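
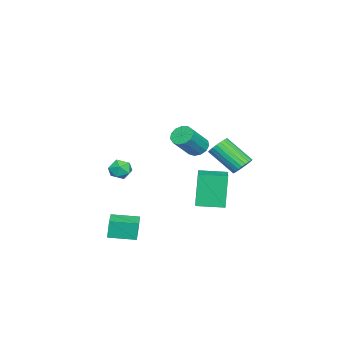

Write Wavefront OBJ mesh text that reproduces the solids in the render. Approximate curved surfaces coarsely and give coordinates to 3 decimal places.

v 2.031 1.779 3.166
v 2.353 1.416 2.718
v 3.471 0.918 3.927
v 3.149 1.281 4.374
v 2.51 1.753 2.712
v 3.628 1.255 3.92
v 2.515 2.098 2.85
v 3.633 1.6 4.058
v 2.366 2.342 3.088
v 3.484 1.844 4.296
v 2.111 2.408 3.351
v 3.229 1.909 4.559
v 1.831 2.273 3.555
v 2.949 1.775 4.763
v 1.614 1.982 3.635
v 2.732 1.484 4.844
v 1.53 1.626 3.567
v 2.648 1.128 4.775
v 1.604 1.319 3.371
v 2.722 0.821 4.579
v 1.815 1.158 3.11
v 2.933 0.66 4.318
v 2.094 1.194 2.867
v 3.212 0.696 4.075
v -2.034 -3.526 -0.404
v -1.505 -3.046 -0.186
v -1.255 -4.034 -1.174
v -0.726 -3.554 -0.956
v -0.966 -4.084 -0.488
v -1.447 -3.769 -0.011
v -1.313 -3.311 -1.349
v -1.794 -2.996 -0.872
v -1.059 -2.913 -0.77
v -0.845 -3.391 -0.238
v -1.915 -3.689 -1.122
v -1.701 -4.167 -0.59
v -0.134 3.595 1.035
v 0.525 3.52 1.124
v 0.194 2.07 2.355
v -0.466 2.145 2.265
v 0.468 3.692 1.312
v 0.136 2.243 2.542
v 0.318 3.85 1.458
v -0.013 2.401 2.688
v 0.1 3.969 1.539
v -0.231 2.519 2.769
v -0.154 4.031 1.543
v -0.485 2.581 2.774
v -0.405 4.026 1.47
v -0.736 2.577 2.701
v -0.615 3.956 1.331
v -0.946 2.506 2.561
v -0.751 3.831 1.147
v -1.083 2.381 2.377
v -0.794 3.67 0.945
v -1.125 2.22 2.176
v -0.736 3.497 0.758
v -1.068 2.048 1.988
v -0.587 3.339 0.612
v -0.918 1.89 1.842
v -0.369 3.221 0.531
v -0.7 1.771 1.761
v -0.115 3.159 0.526
v -0.446 1.709 1.757
v 0.136 3.163 0.599
v -0.195 1.714 1.83
v 0.346 3.234 0.739
v 0.015 1.784 1.969
v 0.483 3.359 0.923
v 0.151 1.909 2.153
v 1.639 -3.174 -3.818
v 1.521 -3.093 -2.677
v 1.247 -1.692 -3.963
v 1.129 -1.611 -2.822
v 2.831 -2.849 -3.718
v 2.713 -2.768 -2.577
v 2.439 -1.367 -3.863
v 2.321 -1.286 -2.722
v -3.205 0.153 -3.458
v -3.812 0.124 -1.343
v -3.621 1.706 -3.555
v -4.229 1.676 -1.441
v -1.631 0.604 -2.999
v -2.239 0.574 -0.885
v -2.048 2.156 -3.097
v -2.655 2.127 -0.982
f 2 1 5
f 2 5 3
f 3 5 6
f 3 6 4
f 5 1 7
f 5 7 6
f 6 7 8
f 6 8 4
f 7 1 9
f 7 9 8
f 8 9 10
f 8 10 4
f 9 1 11
f 9 11 10
f 10 11 12
f 10 12 4
f 11 1 13
f 11 13 12
f 12 13 14
f 12 14 4
f 13 1 15
f 13 15 14
f 14 15 16
f 14 16 4
f 15 1 17
f 15 17 16
f 16 17 18
f 16 18 4
f 17 1 19
f 17 19 18
f 18 19 20
f 18 20 4
f 19 1 21
f 19 21 20
f 20 21 22
f 20 22 4
f 21 1 23
f 21 23 22
f 22 23 24
f 22 24 4
f 23 1 2
f 23 2 24
f 24 2 3
f 24 3 4
f 25 36 30
f 25 30 26
f 25 26 32
f 25 32 35
f 25 35 36
f 26 30 34
f 30 36 29
f 36 35 27
f 35 32 31
f 32 26 33
f 28 34 29
f 28 29 27
f 28 27 31
f 28 31 33
f 28 33 34
f 29 34 30
f 27 29 36
f 31 27 35
f 33 31 32
f 34 33 26
f 38 37 41
f 38 41 39
f 39 41 42
f 39 42 40
f 41 37 43
f 41 43 42
f 42 43 44
f 42 44 40
f 43 37 45
f 43 45 44
f 44 45 46
f 44 46 40
f 45 37 47
f 45 47 46
f 46 47 48
f 46 48 40
f 47 37 49
f 47 49 48
f 48 49 50
f 48 50 40
f 49 37 51
f 49 51 50
f 50 51 52
f 50 52 40
f 51 37 53
f 51 53 52
f 52 53 54
f 52 54 40
f 53 37 55
f 53 55 54
f 54 55 56
f 54 56 40
f 55 37 57
f 55 57 56
f 56 57 58
f 56 58 40
f 57 37 59
f 57 59 58
f 58 59 60
f 58 60 40
f 59 37 61
f 59 61 60
f 60 61 62
f 60 62 40
f 61 37 63
f 61 63 62
f 62 63 64
f 62 64 40
f 63 37 65
f 63 65 64
f 64 65 66
f 64 66 40
f 65 37 67
f 65 67 66
f 66 67 68
f 66 68 40
f 67 37 69
f 67 69 68
f 68 69 70
f 68 70 40
f 69 37 38
f 69 38 70
f 70 38 39
f 70 39 40
f 72 74 71
f 75 72 71
f 71 74 73
f 73 75 71
f 72 78 74
f 76 72 75
f 76 78 72
f 74 78 73
f 77 75 73
f 73 78 77
f 77 76 75
f 78 76 77
f 80 82 79
f 83 80 79
f 79 82 81
f 81 83 79
f 80 86 82
f 84 80 83
f 84 86 80
f 82 86 81
f 85 83 81
f 81 86 85
f 85 84 83
f 86 84 85



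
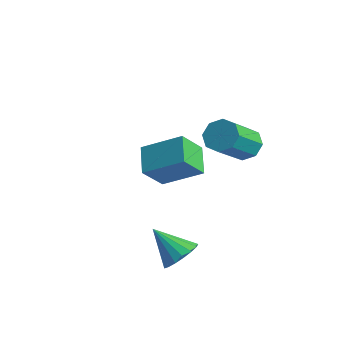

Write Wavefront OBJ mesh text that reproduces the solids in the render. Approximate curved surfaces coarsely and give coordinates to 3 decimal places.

v -1.462 3.037 -3.358
v -1.554 1.986 -2.182
v -2.465 3.876 -2.687
v -2.557 2.825 -1.511
v 0.017 4.015 -2.369
v -0.075 2.964 -1.193
v -0.986 4.854 -1.698
v -1.078 3.803 -0.522
v 3.523 -0.578 -3.13
v 4.121 -0.984 -2.645
v 2.337 -0.962 -1.99
v 4.128 -0.591 -2.505
v 3.997 -0.196 -2.509
v 3.758 0.111 -2.655
v 3.464 0.261 -2.91
v 3.185 0.218 -3.215
v 2.982 -0.007 -3.501
v 2.904 -0.363 -3.702
v 2.968 -0.768 -3.772
v 3.159 -1.13 -3.695
v 3.433 -1.366 -3.489
v 3.728 -1.421 -3.2
v 3.976 -1.283 -2.896
v 2.636 3.688 0.907
v 2.978 3.237 0.328
v 3.206 1.681 1.674
v 2.864 2.132 2.253
v 3.393 3.571 0.644
v 3.621 2.016 1.99
v 3.365 3.974 1.114
v 3.593 2.418 2.46
v 2.909 4.209 1.463
v 3.138 2.653 2.809
v 2.294 4.139 1.486
v 2.522 2.583 2.832
v 1.879 3.804 1.17
v 2.107 2.249 2.516
v 1.907 3.402 0.7
v 2.135 1.846 2.046
v 2.362 3.167 0.351
v 2.591 1.611 1.697
f 2 4 1
f 5 2 1
f 1 4 3
f 3 5 1
f 2 8 4
f 6 2 5
f 6 8 2
f 4 8 3
f 7 5 3
f 3 8 7
f 7 6 5
f 8 6 7
f 10 9 12
f 10 12 11
f 12 9 13
f 12 13 11
f 13 9 14
f 13 14 11
f 14 9 15
f 14 15 11
f 15 9 16
f 15 16 11
f 16 9 17
f 16 17 11
f 17 9 18
f 17 18 11
f 18 9 19
f 18 19 11
f 19 9 20
f 19 20 11
f 20 9 21
f 20 21 11
f 21 9 22
f 21 22 11
f 22 9 23
f 22 23 11
f 23 9 10
f 23 10 11
f 25 24 28
f 25 28 26
f 26 28 29
f 26 29 27
f 28 24 30
f 28 30 29
f 29 30 31
f 29 31 27
f 30 24 32
f 30 32 31
f 31 32 33
f 31 33 27
f 32 24 34
f 32 34 33
f 33 34 35
f 33 35 27
f 34 24 36
f 34 36 35
f 35 36 37
f 35 37 27
f 36 24 38
f 36 38 37
f 37 38 39
f 37 39 27
f 38 24 40
f 38 40 39
f 39 40 41
f 39 41 27
f 40 24 25
f 40 25 41
f 41 25 26
f 41 26 27



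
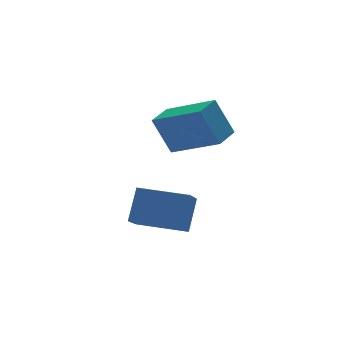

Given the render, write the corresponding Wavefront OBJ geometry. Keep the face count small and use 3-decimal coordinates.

v 1.373 1.135 -0.423
v 0.876 1.484 0.927
v 0.474 2.645 -1.145
v -0.024 2.994 0.204
v 2.204 1.706 -0.264
v 1.706 2.055 1.085
v 1.304 3.216 -0.987
v 0.807 3.565 0.363
v -0.347 0.398 -3.423
v 0.166 0.82 -2.259
v -1.615 1.504 -3.265
v -1.103 1.926 -2.101
v 0.403 1.354 -4.099
v 0.915 1.776 -2.935
v -0.866 2.46 -3.941
v -0.353 2.882 -2.777
f 2 4 1
f 5 2 1
f 1 4 3
f 3 5 1
f 2 8 4
f 6 2 5
f 6 8 2
f 4 8 3
f 7 5 3
f 3 8 7
f 7 6 5
f 8 6 7
f 10 12 9
f 13 10 9
f 9 12 11
f 11 13 9
f 10 16 12
f 14 10 13
f 14 16 10
f 12 16 11
f 15 13 11
f 11 16 15
f 15 14 13
f 16 14 15



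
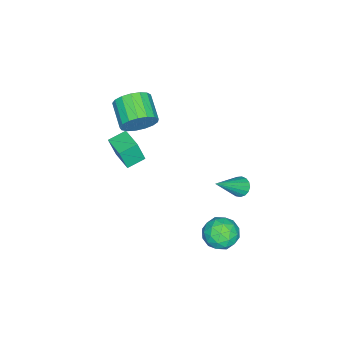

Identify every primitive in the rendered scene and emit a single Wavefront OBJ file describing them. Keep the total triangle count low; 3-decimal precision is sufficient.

v 1.411 3.252 0.671
v 1.746 3.672 0.514
v 2.849 2.628 2.069
v 1.6 3.777 0.712
v 1.41 3.762 0.9
v 1.22 3.63 1.036
v 1.074 3.412 1.088
v 1.006 3.156 1.045
v 1.03 2.922 0.916
v 1.142 2.764 0.73
v 1.315 2.718 0.531
v 1.511 2.793 0.364
v 1.684 2.974 0.267
v 1.794 3.218 0.263
v 1.817 3.47 0.352
v 1.423 -3.318 0.144
v 1.615 -3.631 1.37
v 0.64 -2.755 0.41
v 0.832 -3.069 1.636
v 2.208 -2.291 0.284
v 2.4 -2.605 1.51
v 1.425 -1.729 0.55
v 1.617 -2.042 1.776
v 2.69 3.517 -0.671
v 3.185 4.068 -1.26
v 3.595 2.332 -1.02
v 4.09 2.883 -1.609
v 4.14 3.024 -0.674
v 3.581 3.757 -0.459
v 3.199 2.643 -1.821
v 2.64 3.376 -1.606
v 3.5 3.528 -1.971
v 4.081 3.763 -1.262
v 2.699 2.637 -1.018
v 3.28 2.872 -0.309
v 2.858 3.897 -0.935
v 3.922 2.503 -1.345
v 3.951 2.587 -0.796
v 4.242 2.91 -1.142
v 3.091 3.714 -0.464
v 3.382 4.037 -0.811
v 3.943 3.424 -0.466
v 3.398 2.363 -1.469
v 3.689 2.686 -1.816
v 2.538 3.49 -1.138
v 2.829 3.813 -1.484
v 2.837 2.976 -1.814
v 3.334 3.903 -1.699
v 3.866 3.206 -1.904
v 3.342 3.066 -2.029
v 3.014 3.496 -1.902
v 3.676 4.041 -1.283
v 4.208 3.345 -1.487
v 4.237 3.428 -0.938
v 3.908 3.858 -0.812
v 3.861 3.724 -1.7
v 2.572 3.055 -0.793
v 3.104 2.359 -0.997
v 2.872 2.542 -1.468
v 2.543 2.972 -1.342
v 2.914 3.194 -0.376
v 3.446 2.497 -0.581
v 3.766 2.904 -0.378
v 3.438 3.334 -0.251
v 2.919 2.676 -0.58
v 1.069 -2.204 2.82
v 1.671 -2.432 3.532
v 0.633 -3.363 4.112
v 0.031 -3.136 3.4
v 1.438 -2.071 3.696
v 0.401 -3.002 4.276
v 1.121 -1.74 3.659
v 0.084 -2.672 4.239
v 0.792 -1.516 3.43
v -0.246 -2.448 4.01
v 0.526 -1.45 3.061
v -0.511 -2.381 3.641
v 0.385 -1.556 2.637
v -0.653 -2.488 3.217
v 0.4 -1.811 2.255
v -0.638 -2.743 2.835
v 0.568 -2.156 2.002
v -0.469 -3.087 2.582
v 0.852 -2.512 1.937
v -0.186 -3.443 2.517
v 1.184 -2.797 2.074
v 0.147 -3.729 2.654
v 1.491 -2.947 2.382
v 0.453 -3.878 2.962
v 1.701 -2.926 2.791
v 0.663 -3.858 3.37
v 1.766 -2.74 3.206
v 0.728 -3.672 3.785
f 2 1 4
f 2 4 3
f 4 1 5
f 4 5 3
f 5 1 6
f 5 6 3
f 6 1 7
f 6 7 3
f 7 1 8
f 7 8 3
f 8 1 9
f 8 9 3
f 9 1 10
f 9 10 3
f 10 1 11
f 10 11 3
f 11 1 12
f 11 12 3
f 12 1 13
f 12 13 3
f 13 1 14
f 13 14 3
f 14 1 15
f 14 15 3
f 15 1 2
f 15 2 3
f 17 19 16
f 20 17 16
f 16 19 18
f 18 20 16
f 17 23 19
f 21 17 20
f 21 23 17
f 19 23 18
f 22 20 18
f 18 23 22
f 22 21 20
f 23 21 22
f 24 61 40
f 61 35 64
f 40 64 29
f 61 64 40
f 24 40 36
f 40 29 41
f 36 41 25
f 40 41 36
f 24 36 45
f 36 25 46
f 45 46 31
f 36 46 45
f 24 45 57
f 45 31 60
f 57 60 34
f 45 60 57
f 24 57 61
f 57 34 65
f 61 65 35
f 57 65 61
f 25 41 52
f 41 29 55
f 52 55 33
f 41 55 52
f 29 64 42
f 64 35 63
f 42 63 28
f 64 63 42
f 35 65 62
f 65 34 58
f 62 58 26
f 65 58 62
f 34 60 59
f 60 31 47
f 59 47 30
f 60 47 59
f 31 46 51
f 46 25 48
f 51 48 32
f 46 48 51
f 27 53 39
f 53 33 54
f 39 54 28
f 53 54 39
f 27 39 37
f 39 28 38
f 37 38 26
f 39 38 37
f 27 37 44
f 37 26 43
f 44 43 30
f 37 43 44
f 27 44 49
f 44 30 50
f 49 50 32
f 44 50 49
f 27 49 53
f 49 32 56
f 53 56 33
f 49 56 53
f 28 54 42
f 54 33 55
f 42 55 29
f 54 55 42
f 26 38 62
f 38 28 63
f 62 63 35
f 38 63 62
f 30 43 59
f 43 26 58
f 59 58 34
f 43 58 59
f 32 50 51
f 50 30 47
f 51 47 31
f 50 47 51
f 33 56 52
f 56 32 48
f 52 48 25
f 56 48 52
f 67 66 70
f 67 70 68
f 68 70 71
f 68 71 69
f 70 66 72
f 70 72 71
f 71 72 73
f 71 73 69
f 72 66 74
f 72 74 73
f 73 74 75
f 73 75 69
f 74 66 76
f 74 76 75
f 75 76 77
f 75 77 69
f 76 66 78
f 76 78 77
f 77 78 79
f 77 79 69
f 78 66 80
f 78 80 79
f 79 80 81
f 79 81 69
f 80 66 82
f 80 82 81
f 81 82 83
f 81 83 69
f 82 66 84
f 82 84 83
f 83 84 85
f 83 85 69
f 84 66 86
f 84 86 85
f 85 86 87
f 85 87 69
f 86 66 88
f 86 88 87
f 87 88 89
f 87 89 69
f 88 66 90
f 88 90 89
f 89 90 91
f 89 91 69
f 90 66 92
f 90 92 91
f 91 92 93
f 91 93 69
f 92 66 67
f 92 67 93
f 93 67 68
f 93 68 69



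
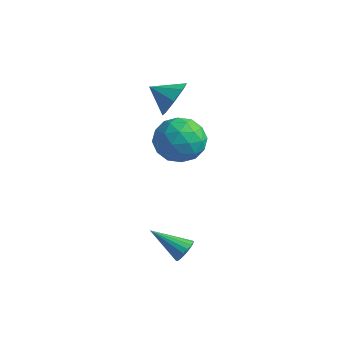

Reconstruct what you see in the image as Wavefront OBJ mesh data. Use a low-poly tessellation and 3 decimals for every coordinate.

v 2.436 -0.065 -3.191
v 2.624 0.229 -2.753
v 1.144 -0.555 -2.309
v 2.468 0.403 -2.885
v 2.305 0.469 -3.087
v 2.172 0.413 -3.313
v 2.1 0.248 -3.511
v 2.104 0.01 -3.636
v 2.185 -0.244 -3.659
v 2.324 -0.458 -3.574
v 2.488 -0.581 -3.402
v 2.64 -0.587 -3.182
v 2.746 -0.472 -2.964
v 2.781 -0.265 -2.797
v 2.737 -0.012 -2.722
v -0.864 3.529 2.015
v -0.381 2.888 2.445
v -1.836 3.151 2.545
v -0.416 3.483 2.806
v -0.713 4.105 2.704
v -1.098 4.389 2.198
v -1.346 4.169 1.586
v -1.312 3.575 1.225
v -1.014 2.953 1.327
v -0.629 2.669 1.833
v -0.393 3.117 1.374
v 0.319 3.751 0.756
v -0.419 1.849 0.044
v 0.293 2.483 -0.574
v 0.658 1.984 0.379
v 0.673 2.768 1.201
v -0.773 2.832 -0.401
v -0.758 3.616 0.421
v 0.084 3.574 -0.341
v 0.968 3.05 0.142
v -1.068 2.55 0.658
v -0.184 2.026 1.141
v -0.035 3.545 1.182
v -0.065 2.055 -0.382
v 0.149 1.762 0.179
v 0.568 2.134 -0.184
v 0.174 2.968 1.443
v 0.592 3.34 1.08
v 0.791 2.302 0.859
v -0.692 2.26 -0.28
v -0.274 2.632 -0.643
v -0.668 3.466 0.984
v -0.249 3.838 0.621
v -0.891 3.298 -0.059
v 0.245 3.814 0.174
v 0.23 3.069 -0.608
v -0.397 3.274 -0.506
v -0.387 3.735 -0.023
v 0.765 3.506 0.457
v 0.75 2.761 -0.324
v 0.964 2.468 0.236
v 0.974 2.928 0.719
v 0.627 3.402 -0.187
v -0.85 2.839 1.124
v -0.865 2.094 0.343
v -1.074 2.672 0.081
v -1.064 3.132 0.564
v -0.33 2.531 1.408
v -0.345 1.786 0.626
v 0.287 1.865 0.823
v 0.297 2.326 1.306
v -0.727 2.198 0.987
f 2 1 4
f 2 4 3
f 4 1 5
f 4 5 3
f 5 1 6
f 5 6 3
f 6 1 7
f 6 7 3
f 7 1 8
f 7 8 3
f 8 1 9
f 8 9 3
f 9 1 10
f 9 10 3
f 10 1 11
f 10 11 3
f 11 1 12
f 11 12 3
f 12 1 13
f 12 13 3
f 13 1 14
f 13 14 3
f 14 1 15
f 14 15 3
f 15 1 2
f 15 2 3
f 17 16 19
f 17 19 18
f 19 16 20
f 19 20 18
f 20 16 21
f 20 21 18
f 21 16 22
f 21 22 18
f 22 16 23
f 22 23 18
f 23 16 24
f 23 24 18
f 24 16 25
f 24 25 18
f 25 16 17
f 25 17 18
f 26 63 42
f 63 37 66
f 42 66 31
f 63 66 42
f 26 42 38
f 42 31 43
f 38 43 27
f 42 43 38
f 26 38 47
f 38 27 48
f 47 48 33
f 38 48 47
f 26 47 59
f 47 33 62
f 59 62 36
f 47 62 59
f 26 59 63
f 59 36 67
f 63 67 37
f 59 67 63
f 27 43 54
f 43 31 57
f 54 57 35
f 43 57 54
f 31 66 44
f 66 37 65
f 44 65 30
f 66 65 44
f 37 67 64
f 67 36 60
f 64 60 28
f 67 60 64
f 36 62 61
f 62 33 49
f 61 49 32
f 62 49 61
f 33 48 53
f 48 27 50
f 53 50 34
f 48 50 53
f 29 55 41
f 55 35 56
f 41 56 30
f 55 56 41
f 29 41 39
f 41 30 40
f 39 40 28
f 41 40 39
f 29 39 46
f 39 28 45
f 46 45 32
f 39 45 46
f 29 46 51
f 46 32 52
f 51 52 34
f 46 52 51
f 29 51 55
f 51 34 58
f 55 58 35
f 51 58 55
f 30 56 44
f 56 35 57
f 44 57 31
f 56 57 44
f 28 40 64
f 40 30 65
f 64 65 37
f 40 65 64
f 32 45 61
f 45 28 60
f 61 60 36
f 45 60 61
f 34 52 53
f 52 32 49
f 53 49 33
f 52 49 53
f 35 58 54
f 58 34 50
f 54 50 27
f 58 50 54



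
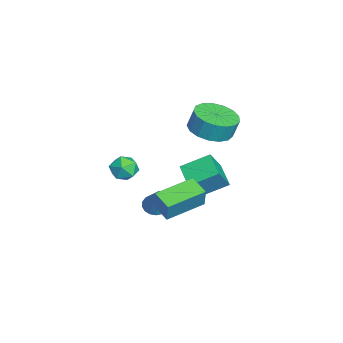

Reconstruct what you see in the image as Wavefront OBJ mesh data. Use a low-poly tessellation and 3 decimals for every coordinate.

v -3.525 2.243 -2.477
v -4.788 1.827 -2.007
v -3.725 3.651 -1.767
v -4.988 3.235 -1.297
v -2.932 1.745 -1.323
v -4.195 1.329 -0.853
v -3.132 3.153 -0.613
v -4.395 2.737 -0.143
v -1.552 0.277 -1.664
v -1.024 0.328 -1.985
v -0.568 0.483 -0.016
v -1.121 0.608 -1.962
v -1.316 0.812 -1.871
v -1.566 0.893 -1.733
v -1.812 0.833 -1.578
v -1.999 0.646 -1.443
v -2.083 0.374 -1.359
v -2.045 0.08 -1.345
v -1.895 -0.169 -1.403
v -1.666 -0.316 -1.522
v -1.411 -0.327 -1.673
v -1.188 -0.199 -1.822
v -1.048 0.037 -1.934
v 0.443 0.278 -0.288
v 0.854 0.336 0.817
v -0.597 1.911 0.012
v -0.187 1.97 1.117
v 1.247 0.85 -0.617
v 1.657 0.909 0.488
v 0.206 2.484 -0.317
v 0.617 2.542 0.788
v -1.535 2.702 3.407
v -0.876 3.503 3.146
v -0.845 3.799 4.133
v -1.505 2.998 4.393
v -1.343 3.709 3.099
v -1.312 4.004 4.086
v -1.854 3.684 3.123
v -1.823 3.979 4.109
v -2.292 3.434 3.211
v -2.261 3.729 4.198
v -2.556 3.016 3.345
v -2.526 3.311 4.331
v -2.587 2.527 3.492
v -2.557 2.822 4.479
v -2.377 2.077 3.62
v -2.347 2.373 4.607
v -1.974 1.771 3.699
v -1.944 2.067 4.686
v -1.471 1.679 3.712
v -1.44 1.974 4.698
v -0.982 1.82 3.654
v -0.951 2.116 4.64
v -0.62 2.164 3.54
v -0.589 2.46 4.526
v -0.468 2.631 3.395
v -0.437 2.927 4.381
v -0.56 3.115 3.253
v -0.529 3.41 4.239
v 1.361 -0.638 3.449
v 1.762 -0.3 2.948
v 2.058 -1.58 3.372
v 2.459 -1.242 2.871
v 2.468 -1.012 3.559
v 2.037 -0.43 3.607
v 1.783 -1.45 2.713
v 1.352 -0.868 2.761
v 2.023 -0.801 2.494
v 2.447 -0.531 3.017
v 1.373 -1.349 3.303
v 1.797 -1.079 3.826
f 2 4 1
f 5 2 1
f 1 4 3
f 3 5 1
f 2 8 4
f 6 2 5
f 6 8 2
f 4 8 3
f 7 5 3
f 3 8 7
f 7 6 5
f 8 6 7
f 10 9 12
f 10 12 11
f 12 9 13
f 12 13 11
f 13 9 14
f 13 14 11
f 14 9 15
f 14 15 11
f 15 9 16
f 15 16 11
f 16 9 17
f 16 17 11
f 17 9 18
f 17 18 11
f 18 9 19
f 18 19 11
f 19 9 20
f 19 20 11
f 20 9 21
f 20 21 11
f 21 9 22
f 21 22 11
f 22 9 23
f 22 23 11
f 23 9 10
f 23 10 11
f 25 27 24
f 28 25 24
f 24 27 26
f 26 28 24
f 25 31 27
f 29 25 28
f 29 31 25
f 27 31 26
f 30 28 26
f 26 31 30
f 30 29 28
f 31 29 30
f 33 32 36
f 33 36 34
f 34 36 37
f 34 37 35
f 36 32 38
f 36 38 37
f 37 38 39
f 37 39 35
f 38 32 40
f 38 40 39
f 39 40 41
f 39 41 35
f 40 32 42
f 40 42 41
f 41 42 43
f 41 43 35
f 42 32 44
f 42 44 43
f 43 44 45
f 43 45 35
f 44 32 46
f 44 46 45
f 45 46 47
f 45 47 35
f 46 32 48
f 46 48 47
f 47 48 49
f 47 49 35
f 48 32 50
f 48 50 49
f 49 50 51
f 49 51 35
f 50 32 52
f 50 52 51
f 51 52 53
f 51 53 35
f 52 32 54
f 52 54 53
f 53 54 55
f 53 55 35
f 54 32 56
f 54 56 55
f 55 56 57
f 55 57 35
f 56 32 58
f 56 58 57
f 57 58 59
f 57 59 35
f 58 32 33
f 58 33 59
f 59 33 34
f 59 34 35
f 60 71 65
f 60 65 61
f 60 61 67
f 60 67 70
f 60 70 71
f 61 65 69
f 65 71 64
f 71 70 62
f 70 67 66
f 67 61 68
f 63 69 64
f 63 64 62
f 63 62 66
f 63 66 68
f 63 68 69
f 64 69 65
f 62 64 71
f 66 62 70
f 68 66 67
f 69 68 61



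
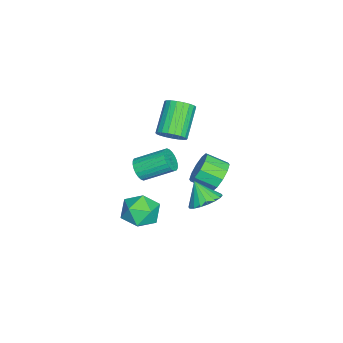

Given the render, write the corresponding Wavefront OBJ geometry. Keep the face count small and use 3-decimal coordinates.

v -1.437 -0.452 1.556
v -0.925 -0.161 2.169
v -2.552 -0.057 3.477
v -3.063 -0.348 2.864
v -1.031 0.138 2.014
v -2.658 0.242 3.322
v -1.207 0.336 1.779
v -2.834 0.439 3.087
v -1.423 0.397 1.506
v -3.05 0.5 2.814
v -1.641 0.311 1.242
v -3.268 0.415 2.55
v -1.824 0.094 1.031
v -3.451 0.197 2.339
v -1.94 -0.218 0.912
v -3.566 -0.115 2.22
v -1.969 -0.57 0.904
v -3.595 -0.467 2.212
v -1.905 -0.902 1.008
v -3.532 -0.799 2.316
v -1.761 -1.156 1.208
v -3.388 -1.052 2.516
v -1.561 -1.288 1.467
v -3.188 -1.184 2.775
v -1.339 -1.275 1.742
v -2.966 -1.172 3.05
v -1.134 -1.12 1.985
v -2.761 -1.017 3.293
v -0.982 -0.85 2.153
v -2.608 -0.746 3.461
v -0.908 -0.51 2.219
v -2.534 -0.407 3.527
v -1.323 1.42 -3.446
v -0.436 0.992 -3.35
v -1.797 0.7 -2.294
v -0.396 1.356 -3.105
v -0.539 1.733 -2.929
v -0.838 2.049 -2.854
v -1.233 2.239 -2.897
v -1.646 2.268 -3.049
v -1.994 2.129 -3.28
v -2.21 1.849 -3.543
v -2.25 1.485 -3.788
v -2.106 1.107 -3.964
v -1.808 0.792 -4.039
v -1.413 0.602 -3.995
v -1 0.573 -3.844
v -0.651 0.712 -3.613
v 3.216 -0.972 2.776
v 3.847 -0.755 2.563
v 3.614 0.77 3.431
v 2.984 0.552 3.644
v 3.688 -0.664 2.361
v 3.455 0.861 3.229
v 3.457 -0.62 2.221
v 3.224 0.905 3.089
v 3.19 -0.629 2.166
v 2.957 0.895 3.034
v 2.926 -0.691 2.204
v 2.694 0.834 3.072
v 2.707 -0.796 2.329
v 2.475 0.729 3.197
v 2.565 -0.927 2.522
v 2.333 0.598 3.39
v 2.523 -1.066 2.754
v 2.29 0.459 3.622
v 2.586 -1.19 2.989
v 2.353 0.335 3.857
v 2.745 -1.281 3.191
v 2.512 0.244 4.059
v 2.976 -1.325 3.331
v 2.743 0.2 4.199
v 3.243 -1.315 3.386
v 3.01 0.209 4.254
v 3.506 -1.254 3.348
v 3.274 0.271 4.216
v 3.725 -1.149 3.223
v 3.493 0.376 4.091
v 3.867 -1.018 3.03
v 3.635 0.507 3.898
v 3.91 -0.879 2.798
v 3.677 0.646 3.666
v 2.304 -0.37 -2.293
v 3.053 -1.194 -2.022
v 0.927 -1.386 -1.578
v 1.676 -2.21 -1.307
v 1.702 -1.208 -0.752
v 2.553 -0.58 -1.194
v 1.427 -2 -2.406
v 2.278 -1.372 -2.848
v 2.511 -2.201 -2.093
v 2.681 -1.712 -1.07
v 1.299 -0.868 -2.53
v 1.469 -0.379 -1.507
v -3.76 1.724 -3.454
v -3.44 1.307 -4.316
v -3.4 0.08 -3.709
v -3.72 0.496 -2.846
v -2.938 1.485 -3.99
v -2.899 0.257 -3.383
v -2.75 1.754 -3.459
v -2.711 0.526 -2.852
v -2.948 2.011 -2.926
v -2.908 0.784 -2.319
v -3.456 2.159 -2.594
v -3.416 0.931 -1.987
v -4.08 2.14 -2.591
v -4.04 0.913 -1.984
v -4.581 1.963 -2.917
v -4.542 0.735 -2.31
v -4.769 1.694 -3.448
v -4.73 0.466 -2.841
v -4.572 1.436 -3.981
v -4.532 0.209 -3.374
v -4.064 1.289 -4.313
v -4.024 0.061 -3.706
f 2 1 5
f 2 5 3
f 3 5 6
f 3 6 4
f 5 1 7
f 5 7 6
f 6 7 8
f 6 8 4
f 7 1 9
f 7 9 8
f 8 9 10
f 8 10 4
f 9 1 11
f 9 11 10
f 10 11 12
f 10 12 4
f 11 1 13
f 11 13 12
f 12 13 14
f 12 14 4
f 13 1 15
f 13 15 14
f 14 15 16
f 14 16 4
f 15 1 17
f 15 17 16
f 16 17 18
f 16 18 4
f 17 1 19
f 17 19 18
f 18 19 20
f 18 20 4
f 19 1 21
f 19 21 20
f 20 21 22
f 20 22 4
f 21 1 23
f 21 23 22
f 22 23 24
f 22 24 4
f 23 1 25
f 23 25 24
f 24 25 26
f 24 26 4
f 25 1 27
f 25 27 26
f 26 27 28
f 26 28 4
f 27 1 29
f 27 29 28
f 28 29 30
f 28 30 4
f 29 1 31
f 29 31 30
f 30 31 32
f 30 32 4
f 31 1 2
f 31 2 32
f 32 2 3
f 32 3 4
f 34 33 36
f 34 36 35
f 36 33 37
f 36 37 35
f 37 33 38
f 37 38 35
f 38 33 39
f 38 39 35
f 39 33 40
f 39 40 35
f 40 33 41
f 40 41 35
f 41 33 42
f 41 42 35
f 42 33 43
f 42 43 35
f 43 33 44
f 43 44 35
f 44 33 45
f 44 45 35
f 45 33 46
f 45 46 35
f 46 33 47
f 46 47 35
f 47 33 48
f 47 48 35
f 48 33 34
f 48 34 35
f 50 49 53
f 50 53 51
f 51 53 54
f 51 54 52
f 53 49 55
f 53 55 54
f 54 55 56
f 54 56 52
f 55 49 57
f 55 57 56
f 56 57 58
f 56 58 52
f 57 49 59
f 57 59 58
f 58 59 60
f 58 60 52
f 59 49 61
f 59 61 60
f 60 61 62
f 60 62 52
f 61 49 63
f 61 63 62
f 62 63 64
f 62 64 52
f 63 49 65
f 63 65 64
f 64 65 66
f 64 66 52
f 65 49 67
f 65 67 66
f 66 67 68
f 66 68 52
f 67 49 69
f 67 69 68
f 68 69 70
f 68 70 52
f 69 49 71
f 69 71 70
f 70 71 72
f 70 72 52
f 71 49 73
f 71 73 72
f 72 73 74
f 72 74 52
f 73 49 75
f 73 75 74
f 74 75 76
f 74 76 52
f 75 49 77
f 75 77 76
f 76 77 78
f 76 78 52
f 77 49 79
f 77 79 78
f 78 79 80
f 78 80 52
f 79 49 81
f 79 81 80
f 80 81 82
f 80 82 52
f 81 49 50
f 81 50 82
f 82 50 51
f 82 51 52
f 83 94 88
f 83 88 84
f 83 84 90
f 83 90 93
f 83 93 94
f 84 88 92
f 88 94 87
f 94 93 85
f 93 90 89
f 90 84 91
f 86 92 87
f 86 87 85
f 86 85 89
f 86 89 91
f 86 91 92
f 87 92 88
f 85 87 94
f 89 85 93
f 91 89 90
f 92 91 84
f 96 95 99
f 96 99 97
f 97 99 100
f 97 100 98
f 99 95 101
f 99 101 100
f 100 101 102
f 100 102 98
f 101 95 103
f 101 103 102
f 102 103 104
f 102 104 98
f 103 95 105
f 103 105 104
f 104 105 106
f 104 106 98
f 105 95 107
f 105 107 106
f 106 107 108
f 106 108 98
f 107 95 109
f 107 109 108
f 108 109 110
f 108 110 98
f 109 95 111
f 109 111 110
f 110 111 112
f 110 112 98
f 111 95 113
f 111 113 112
f 112 113 114
f 112 114 98
f 113 95 115
f 113 115 114
f 114 115 116
f 114 116 98
f 115 95 96
f 115 96 116
f 116 96 97
f 116 97 98



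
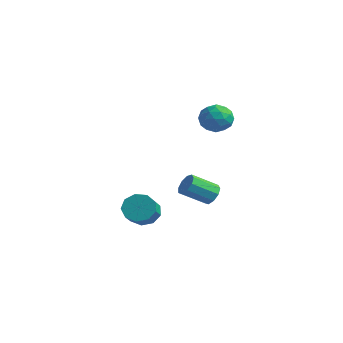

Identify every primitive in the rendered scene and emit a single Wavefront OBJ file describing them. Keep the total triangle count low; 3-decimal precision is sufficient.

v 1.747 3.529 4.232
v 2.073 3.948 3.349
v 2.427 2.072 3.791
v 2.753 2.491 2.908
v 3.174 2.781 3.803
v 2.754 3.682 4.075
v 1.746 2.338 3.065
v 1.326 3.239 3.337
v 2.073 3.212 2.628
v 2.955 3.486 3.084
v 1.545 2.534 4.056
v 2.427 2.808 4.512
v 1.851 3.867 3.829
v 2.649 2.153 3.311
v 2.897 2.324 3.837
v 3.089 2.57 3.318
v 2.25 3.71 4.256
v 2.442 3.956 3.737
v 3.089 3.27 4.004
v 2.058 2.064 3.403
v 2.25 2.31 2.884
v 1.411 3.45 3.822
v 1.603 3.696 3.303
v 1.411 2.75 3.136
v 2.042 3.68 2.886
v 2.442 2.824 2.627
v 1.85 2.734 2.719
v 1.603 3.264 2.879
v 2.561 3.841 3.154
v 2.96 2.985 2.895
v 3.208 3.155 3.421
v 2.961 3.685 3.581
v 2.561 3.409 2.73
v 1.54 3.035 4.245
v 1.939 2.179 3.986
v 1.539 2.335 3.559
v 1.292 2.865 3.719
v 2.058 3.196 4.513
v 2.458 2.34 4.254
v 2.897 2.756 4.261
v 2.65 3.286 4.421
v 1.939 2.611 4.41
v -0.884 0.459 -3.818
v -0.136 0.524 -4.479
v 0.712 -0.513 -3.623
v -0.036 -0.579 -2.962
v -0.057 0.994 -3.989
v 0.791 -0.043 -3.132
v -0.364 1.214 -3.419
v 0.484 0.176 -2.562
v -0.915 1.08 -3.035
v -0.067 0.043 -2.179
v -1.451 0.656 -3.019
v -0.603 -0.382 -2.162
v -1.722 0.139 -3.376
v -0.874 -0.898 -2.519
v -1.601 -0.228 -3.94
v -0.753 -1.265 -3.084
v -1.144 -0.274 -4.448
v -0.296 -1.311 -3.591
v -0.566 0.023 -4.66
v 0.282 -1.014 -3.804
v 2.792 2.285 -1.841
v 3.235 2.465 -1.263
v 2.571 1.134 -0.341
v 2.128 0.955 -0.919
v 2.788 2.714 -1.226
v 2.124 1.383 -0.303
v 2.343 2.762 -1.476
v 1.679 1.432 -0.554
v 2.108 2.588 -1.897
v 1.444 1.257 -0.975
v 2.193 2.272 -2.292
v 1.529 0.941 -1.37
v 2.559 1.962 -2.476
v 1.894 0.631 -1.554
v 3.033 1.803 -2.363
v 2.369 0.473 -1.441
v 3.395 1.871 -2.005
v 2.731 0.54 -1.083
v 3.475 2.132 -1.571
v 2.81 0.801 -0.649
f 1 38 17
f 38 12 41
f 17 41 6
f 38 41 17
f 1 17 13
f 17 6 18
f 13 18 2
f 17 18 13
f 1 13 22
f 13 2 23
f 22 23 8
f 13 23 22
f 1 22 34
f 22 8 37
f 34 37 11
f 22 37 34
f 1 34 38
f 34 11 42
f 38 42 12
f 34 42 38
f 2 18 29
f 18 6 32
f 29 32 10
f 18 32 29
f 6 41 19
f 41 12 40
f 19 40 5
f 41 40 19
f 12 42 39
f 42 11 35
f 39 35 3
f 42 35 39
f 11 37 36
f 37 8 24
f 36 24 7
f 37 24 36
f 8 23 28
f 23 2 25
f 28 25 9
f 23 25 28
f 4 30 16
f 30 10 31
f 16 31 5
f 30 31 16
f 4 16 14
f 16 5 15
f 14 15 3
f 16 15 14
f 4 14 21
f 14 3 20
f 21 20 7
f 14 20 21
f 4 21 26
f 21 7 27
f 26 27 9
f 21 27 26
f 4 26 30
f 26 9 33
f 30 33 10
f 26 33 30
f 5 31 19
f 31 10 32
f 19 32 6
f 31 32 19
f 3 15 39
f 15 5 40
f 39 40 12
f 15 40 39
f 7 20 36
f 20 3 35
f 36 35 11
f 20 35 36
f 9 27 28
f 27 7 24
f 28 24 8
f 27 24 28
f 10 33 29
f 33 9 25
f 29 25 2
f 33 25 29
f 44 43 47
f 44 47 45
f 45 47 48
f 45 48 46
f 47 43 49
f 47 49 48
f 48 49 50
f 48 50 46
f 49 43 51
f 49 51 50
f 50 51 52
f 50 52 46
f 51 43 53
f 51 53 52
f 52 53 54
f 52 54 46
f 53 43 55
f 53 55 54
f 54 55 56
f 54 56 46
f 55 43 57
f 55 57 56
f 56 57 58
f 56 58 46
f 57 43 59
f 57 59 58
f 58 59 60
f 58 60 46
f 59 43 61
f 59 61 60
f 60 61 62
f 60 62 46
f 61 43 44
f 61 44 62
f 62 44 45
f 62 45 46
f 64 63 67
f 64 67 65
f 65 67 68
f 65 68 66
f 67 63 69
f 67 69 68
f 68 69 70
f 68 70 66
f 69 63 71
f 69 71 70
f 70 71 72
f 70 72 66
f 71 63 73
f 71 73 72
f 72 73 74
f 72 74 66
f 73 63 75
f 73 75 74
f 74 75 76
f 74 76 66
f 75 63 77
f 75 77 76
f 76 77 78
f 76 78 66
f 77 63 79
f 77 79 78
f 78 79 80
f 78 80 66
f 79 63 81
f 79 81 80
f 80 81 82
f 80 82 66
f 81 63 64
f 81 64 82
f 82 64 65
f 82 65 66



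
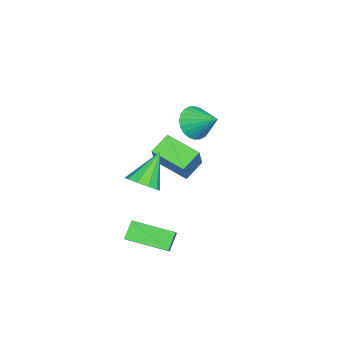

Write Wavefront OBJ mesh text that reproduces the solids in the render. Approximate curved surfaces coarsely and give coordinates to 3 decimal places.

v 1.835 -2.7 -1.419
v 2.581 -2.528 -0.776
v 1.742 -0.745 -1.832
v 2.488 -0.573 -1.189
v 2.512 -2.827 -2.171
v 3.258 -2.655 -1.528
v 2.419 -0.872 -2.584
v 3.165 -0.7 -1.941
v -0.998 -0.756 3.586
v -0.415 -1.297 4.048
v -0.522 0.416 4.354
v -0.212 -1.197 3.77
v -0.128 -1.029 3.463
v -0.177 -0.821 3.176
v -0.351 -0.602 2.95
v -0.623 -0.407 2.821
v -0.953 -0.264 2.809
v -1.289 -0.197 2.915
v -1.581 -0.215 3.123
v -1.784 -0.315 3.401
v -1.868 -0.482 3.708
v -1.819 -0.691 3.996
v -1.645 -0.91 4.221
v -1.373 -1.105 4.35
v -1.044 -1.247 4.362
v -0.707 -1.314 4.256
v 1.165 -2.502 0.633
v 1.804 -2.526 1.178
v -0.025 -2.058 2.047
v 1.767 -2.041 0.995
v 1.5 -1.733 0.674
v 1.105 -1.718 0.337
v 0.733 -2.003 0.113
v 0.526 -2.478 0.088
v 0.563 -2.963 0.271
v 0.829 -3.271 0.593
v 1.224 -3.286 0.93
v 1.596 -3.001 1.153
v -3.255 -3.321 -0.998
v -4.17 -2.847 -0.382
v -2.766 -1.658 -1.551
v -3.681 -1.184 -0.935
v -2.219 -3.156 0.415
v -3.134 -2.682 1.031
v -1.73 -1.493 -0.138
v -2.645 -1.019 0.478
f 2 4 1
f 5 2 1
f 1 4 3
f 3 5 1
f 2 8 4
f 6 2 5
f 6 8 2
f 4 8 3
f 7 5 3
f 3 8 7
f 7 6 5
f 8 6 7
f 10 9 12
f 10 12 11
f 12 9 13
f 12 13 11
f 13 9 14
f 13 14 11
f 14 9 15
f 14 15 11
f 15 9 16
f 15 16 11
f 16 9 17
f 16 17 11
f 17 9 18
f 17 18 11
f 18 9 19
f 18 19 11
f 19 9 20
f 19 20 11
f 20 9 21
f 20 21 11
f 21 9 22
f 21 22 11
f 22 9 23
f 22 23 11
f 23 9 24
f 23 24 11
f 24 9 25
f 24 25 11
f 25 9 26
f 25 26 11
f 26 9 10
f 26 10 11
f 28 27 30
f 28 30 29
f 30 27 31
f 30 31 29
f 31 27 32
f 31 32 29
f 32 27 33
f 32 33 29
f 33 27 34
f 33 34 29
f 34 27 35
f 34 35 29
f 35 27 36
f 35 36 29
f 36 27 37
f 36 37 29
f 37 27 38
f 37 38 29
f 38 27 28
f 38 28 29
f 40 42 39
f 43 40 39
f 39 42 41
f 41 43 39
f 40 46 42
f 44 40 43
f 44 46 40
f 42 46 41
f 45 43 41
f 41 46 45
f 45 44 43
f 46 44 45



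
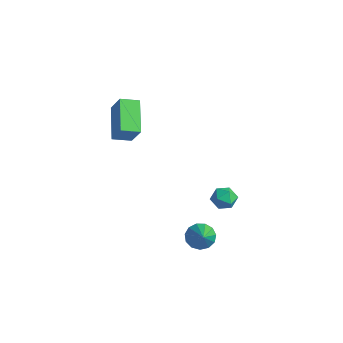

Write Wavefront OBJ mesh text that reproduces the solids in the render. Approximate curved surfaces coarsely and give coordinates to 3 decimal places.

v 2.074 1.467 -1.58
v 2.59 1.103 -1.744
v 1.87 0.817 -0.776
v 2.386 0.453 -0.94
v 2.473 1.051 -0.697
v 2.599 1.454 -1.195
v 1.861 0.466 -1.325
v 1.987 0.869 -1.823
v 2.458 0.485 -1.587
v 2.836 0.846 -1.198
v 1.624 1.074 -1.322
v 2.002 1.435 -0.933
v 3.021 -0.939 -2.359
v 3.512 -0.87 -2.824
v 4.079 -1.601 -1.341
v 3.514 -0.548 -2.617
v 3.359 -0.35 -2.327
v 3.097 -0.339 -2.048
v 2.811 -0.519 -1.867
v 2.592 -0.832 -1.842
v 2.508 -1.179 -1.982
v 2.588 -1.45 -2.241
v 2.805 -1.559 -2.537
v 3.091 -1.471 -2.777
v 3.354 -1.214 -2.884
v -3.21 -1.147 2.44
v -2.465 -1.177 3.493
v -2.834 -0.343 2.197
v -2.089 -0.373 3.25
v -1.931 -2.027 1.51
v -1.186 -2.057 2.563
v -1.555 -1.223 1.267
v -0.81 -1.253 2.32
f 1 12 6
f 1 6 2
f 1 2 8
f 1 8 11
f 1 11 12
f 2 6 10
f 6 12 5
f 12 11 3
f 11 8 7
f 8 2 9
f 4 10 5
f 4 5 3
f 4 3 7
f 4 7 9
f 4 9 10
f 5 10 6
f 3 5 12
f 7 3 11
f 9 7 8
f 10 9 2
f 14 13 16
f 14 16 15
f 16 13 17
f 16 17 15
f 17 13 18
f 17 18 15
f 18 13 19
f 18 19 15
f 19 13 20
f 19 20 15
f 20 13 21
f 20 21 15
f 21 13 22
f 21 22 15
f 22 13 23
f 22 23 15
f 23 13 24
f 23 24 15
f 24 13 25
f 24 25 15
f 25 13 14
f 25 14 15
f 27 29 26
f 30 27 26
f 26 29 28
f 28 30 26
f 27 33 29
f 31 27 30
f 31 33 27
f 29 33 28
f 32 30 28
f 28 33 32
f 32 31 30
f 33 31 32



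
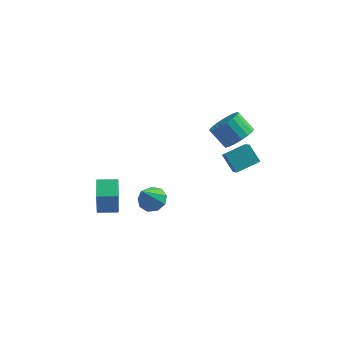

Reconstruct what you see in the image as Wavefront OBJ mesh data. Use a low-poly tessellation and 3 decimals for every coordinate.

v -4.317 0.541 -3.809
v -4.134 -0.051 -1.74
v -4.667 1.746 -3.434
v -4.483 1.154 -1.364
v -3.137 0.886 -3.816
v -2.953 0.294 -1.746
v -3.486 2.091 -3.44
v -3.303 1.499 -1.371
v -1.001 0.425 -1.677
v -0.631 1.049 -1.196
v -1.339 -0.585 -0.103
v -1.214 1.155 -1.254
v -1.697 0.919 -1.509
v -1.854 0.452 -1.843
v -1.612 -0.027 -2.099
v -1.084 -0.295 -2.157
v -0.517 -0.226 -1.991
v -0.176 0.148 -1.677
v -0.221 0.651 -1.363
v 3.603 1.325 1.045
v 2.856 1.807 1.952
v 3.152 2.306 0.153
v 2.405 2.787 1.061
v 4.715 2.233 1.479
v 3.968 2.714 2.387
v 4.264 3.213 0.588
v 3.517 3.695 1.495
v 3.371 2.766 2.791
v 4.099 2.77 3.505
v 3.137 3.097 4.483
v 2.409 3.094 3.769
v 4.098 3.2 3.36
v 3.136 3.528 4.338
v 3.952 3.544 3.102
v 2.991 3.872 4.08
v 3.692 3.734 2.783
v 2.731 4.062 3.761
v 3.368 3.733 2.465
v 2.407 4.06 3.443
v 3.045 3.54 2.211
v 2.083 3.867 3.189
v 2.786 3.193 2.073
v 1.824 3.521 3.051
v 2.643 2.763 2.077
v 1.681 3.09 3.055
v 2.644 2.332 2.222
v 1.682 2.66 3.2
v 2.789 1.988 2.48
v 1.828 2.316 3.458
v 3.049 1.798 2.799
v 2.088 2.126 3.777
v 3.373 1.8 3.117
v 2.412 2.127 4.095
v 3.697 1.993 3.371
v 2.735 2.32 4.349
v 3.956 2.339 3.509
v 2.994 2.667 4.487
f 2 4 1
f 5 2 1
f 1 4 3
f 3 5 1
f 2 8 4
f 6 2 5
f 6 8 2
f 4 8 3
f 7 5 3
f 3 8 7
f 7 6 5
f 8 6 7
f 10 9 12
f 10 12 11
f 12 9 13
f 12 13 11
f 13 9 14
f 13 14 11
f 14 9 15
f 14 15 11
f 15 9 16
f 15 16 11
f 16 9 17
f 16 17 11
f 17 9 18
f 17 18 11
f 18 9 19
f 18 19 11
f 19 9 10
f 19 10 11
f 21 23 20
f 24 21 20
f 20 23 22
f 22 24 20
f 21 27 23
f 25 21 24
f 25 27 21
f 23 27 22
f 26 24 22
f 22 27 26
f 26 25 24
f 27 25 26
f 29 28 32
f 29 32 30
f 30 32 33
f 30 33 31
f 32 28 34
f 32 34 33
f 33 34 35
f 33 35 31
f 34 28 36
f 34 36 35
f 35 36 37
f 35 37 31
f 36 28 38
f 36 38 37
f 37 38 39
f 37 39 31
f 38 28 40
f 38 40 39
f 39 40 41
f 39 41 31
f 40 28 42
f 40 42 41
f 41 42 43
f 41 43 31
f 42 28 44
f 42 44 43
f 43 44 45
f 43 45 31
f 44 28 46
f 44 46 45
f 45 46 47
f 45 47 31
f 46 28 48
f 46 48 47
f 47 48 49
f 47 49 31
f 48 28 50
f 48 50 49
f 49 50 51
f 49 51 31
f 50 28 52
f 50 52 51
f 51 52 53
f 51 53 31
f 52 28 54
f 52 54 53
f 53 54 55
f 53 55 31
f 54 28 56
f 54 56 55
f 55 56 57
f 55 57 31
f 56 28 29
f 56 29 57
f 57 29 30
f 57 30 31



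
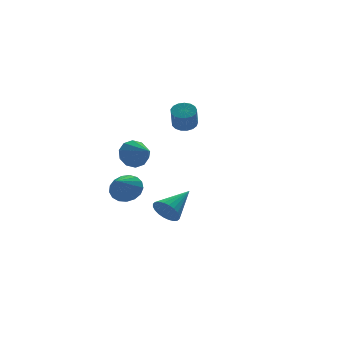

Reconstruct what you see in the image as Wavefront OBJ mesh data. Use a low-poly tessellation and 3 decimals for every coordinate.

v 2.882 2.783 2.547
v 3.412 2.552 2.588
v 3.129 2.067 3.533
v 2.598 2.297 3.493
v 3.435 2.795 2.719
v 3.152 2.31 3.665
v 3.331 3.036 2.812
v 3.048 2.55 3.757
v 3.125 3.218 2.843
v 2.841 2.733 3.789
v 2.862 3.301 2.807
v 2.579 2.815 3.753
v 2.604 3.265 2.711
v 2.321 2.779 3.657
v 2.41 3.118 2.578
v 2.126 2.633 3.524
v 2.323 2.895 2.438
v 2.04 2.41 3.383
v 2.365 2.646 2.322
v 2.082 2.161 3.268
v 2.525 2.428 2.258
v 2.242 1.943 3.204
v 2.767 2.292 2.261
v 2.483 1.806 3.206
v 3.035 2.268 2.329
v 2.751 1.782 3.274
v 3.268 2.362 2.447
v 2.984 1.876 3.392
v -0.118 1.513 1.563
v 0.379 1.804 2.059
v 0.078 0.267 2.097
v -0.047 1.821 2.254
v -0.501 1.72 2.186
v -0.808 1.54 1.879
v -0.852 1.35 1.452
v -0.615 1.223 1.067
v -0.188 1.206 0.871
v 0.266 1.306 0.94
v 0.573 1.486 1.247
v 0.616 1.676 1.674
v -0.578 -2.778 -0.161
v -0.196 -3.038 -0.66
v 0.758 -2.162 0.541
v -0.254 -2.799 -0.759
v -0.361 -2.556 -0.767
v -0.502 -2.347 -0.683
v -0.654 -2.204 -0.519
v -0.794 -2.148 -0.301
v -0.902 -2.188 -0.062
v -0.96 -2.318 0.162
v -0.96 -2.517 0.337
v -0.902 -2.756 0.436
v -0.795 -2.999 0.444
v -0.654 -3.208 0.36
v -0.502 -3.351 0.196
v -0.362 -3.407 -0.022
v -0.254 -3.367 -0.261
v -0.196 -3.237 -0.485
v 0.162 3.046 -1.092
v 0.496 3.42 -0.468
v -0.602 2.354 -0.268
v 0.197 3.642 -0.559
v -0.109 3.727 -0.772
v -0.354 3.656 -1.058
v -0.48 3.446 -1.352
v -0.459 3.144 -1.586
v -0.296 2.819 -1.707
v -0.028 2.547 -1.688
v 0.284 2.389 -1.531
v 0.568 2.381 -1.274
v 0.759 2.526 -0.976
v 0.813 2.79 -0.703
v 0.718 3.112 -0.52
f 2 1 5
f 2 5 3
f 3 5 6
f 3 6 4
f 5 1 7
f 5 7 6
f 6 7 8
f 6 8 4
f 7 1 9
f 7 9 8
f 8 9 10
f 8 10 4
f 9 1 11
f 9 11 10
f 10 11 12
f 10 12 4
f 11 1 13
f 11 13 12
f 12 13 14
f 12 14 4
f 13 1 15
f 13 15 14
f 14 15 16
f 14 16 4
f 15 1 17
f 15 17 16
f 16 17 18
f 16 18 4
f 17 1 19
f 17 19 18
f 18 19 20
f 18 20 4
f 19 1 21
f 19 21 20
f 20 21 22
f 20 22 4
f 21 1 23
f 21 23 22
f 22 23 24
f 22 24 4
f 23 1 25
f 23 25 24
f 24 25 26
f 24 26 4
f 25 1 27
f 25 27 26
f 26 27 28
f 26 28 4
f 27 1 2
f 27 2 28
f 28 2 3
f 28 3 4
f 30 29 32
f 30 32 31
f 32 29 33
f 32 33 31
f 33 29 34
f 33 34 31
f 34 29 35
f 34 35 31
f 35 29 36
f 35 36 31
f 36 29 37
f 36 37 31
f 37 29 38
f 37 38 31
f 38 29 39
f 38 39 31
f 39 29 40
f 39 40 31
f 40 29 30
f 40 30 31
f 42 41 44
f 42 44 43
f 44 41 45
f 44 45 43
f 45 41 46
f 45 46 43
f 46 41 47
f 46 47 43
f 47 41 48
f 47 48 43
f 48 41 49
f 48 49 43
f 49 41 50
f 49 50 43
f 50 41 51
f 50 51 43
f 51 41 52
f 51 52 43
f 52 41 53
f 52 53 43
f 53 41 54
f 53 54 43
f 54 41 55
f 54 55 43
f 55 41 56
f 55 56 43
f 56 41 57
f 56 57 43
f 57 41 58
f 57 58 43
f 58 41 42
f 58 42 43
f 60 59 62
f 60 62 61
f 62 59 63
f 62 63 61
f 63 59 64
f 63 64 61
f 64 59 65
f 64 65 61
f 65 59 66
f 65 66 61
f 66 59 67
f 66 67 61
f 67 59 68
f 67 68 61
f 68 59 69
f 68 69 61
f 69 59 70
f 69 70 61
f 70 59 71
f 70 71 61
f 71 59 72
f 71 72 61
f 72 59 73
f 72 73 61
f 73 59 60
f 73 60 61



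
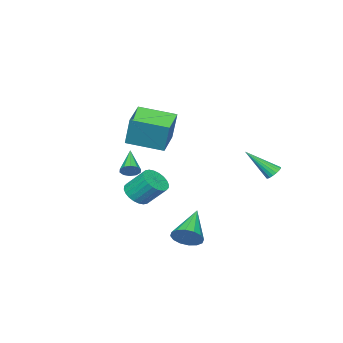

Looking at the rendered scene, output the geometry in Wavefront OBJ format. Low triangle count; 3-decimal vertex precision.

v 3.54 -1.027 -0.508
v 3.747 -0.805 -0.061
v 2.54 -1.933 0.408
v 3.488 -0.618 -0.159
v 3.249 -0.587 -0.39
v 3.121 -0.725 -0.666
v 3.153 -0.978 -0.881
v 3.333 -1.249 -0.954
v 3.591 -1.436 -0.856
v 3.83 -1.467 -0.625
v 3.958 -1.329 -0.349
v 3.926 -1.076 -0.134
v 3.734 2.797 -3.947
v 4.245 2.266 -3.566
v 2.126 2.063 -2.813
v 4.254 2.621 -3.324
v 4.123 3.023 -3.249
v 3.888 3.365 -3.361
v 3.612 3.554 -3.63
v 3.368 3.541 -3.984
v 3.223 3.329 -4.328
v 3.215 2.974 -4.569
v 3.346 2.571 -4.644
v 3.581 2.229 -4.532
v 3.857 2.04 -4.263
v 4.1 2.053 -3.909
v -0.396 -4.195 -3.965
v 0.049 -4.67 -3.403
v -0.26 -3.601 -2.253
v -0.704 -3.125 -2.815
v 0.29 -4.47 -3.524
v -0.019 -3.401 -2.375
v 0.426 -4.228 -3.713
v 0.117 -3.159 -2.563
v 0.437 -3.981 -3.939
v 0.128 -2.912 -2.79
v 0.322 -3.767 -4.17
v 0.013 -2.697 -3.021
v 0.097 -3.617 -4.37
v -0.212 -2.548 -3.22
v -0.203 -3.556 -4.507
v -0.512 -2.487 -3.358
v -0.532 -3.592 -4.562
v -0.841 -2.522 -3.413
v -0.84 -3.719 -4.527
v -1.149 -2.65 -3.377
v -1.081 -3.919 -4.405
v -1.39 -2.85 -3.256
v -1.217 -4.161 -4.217
v -1.526 -3.092 -3.067
v -1.228 -4.408 -3.99
v -1.537 -3.339 -2.841
v -1.113 -4.623 -3.759
v -1.422 -3.553 -2.61
v -0.888 -4.772 -3.56
v -1.197 -3.703 -2.41
v -0.588 -4.833 -3.422
v -0.897 -3.764 -2.273
v -0.259 -4.798 -3.367
v -0.568 -3.728 -2.218
v -0.436 -1.779 0.605
v -0.201 -1.231 2.346
v 0.994 -1.051 0.183
v 1.23 -0.503 1.923
v 0.57 -3.517 1.017
v 0.806 -2.969 2.757
v 2.001 -2.789 0.594
v 2.236 -2.241 2.335
v -2.634 3.051 -1.357
v -2.339 2.836 -1.713
v -1.826 1.849 0.037
v -2.211 3.008 -1.639
v -2.167 3.189 -1.508
v -2.216 3.342 -1.348
v -2.347 3.438 -1.19
v -2.536 3.457 -1.064
v -2.743 3.395 -0.997
v -2.93 3.265 -1.001
v -3.057 3.093 -1.075
v -3.101 2.912 -1.206
v -3.052 2.759 -1.366
v -2.921 2.664 -1.524
v -2.733 2.645 -1.65
v -2.525 2.706 -1.717
f 2 1 4
f 2 4 3
f 4 1 5
f 4 5 3
f 5 1 6
f 5 6 3
f 6 1 7
f 6 7 3
f 7 1 8
f 7 8 3
f 8 1 9
f 8 9 3
f 9 1 10
f 9 10 3
f 10 1 11
f 10 11 3
f 11 1 12
f 11 12 3
f 12 1 2
f 12 2 3
f 14 13 16
f 14 16 15
f 16 13 17
f 16 17 15
f 17 13 18
f 17 18 15
f 18 13 19
f 18 19 15
f 19 13 20
f 19 20 15
f 20 13 21
f 20 21 15
f 21 13 22
f 21 22 15
f 22 13 23
f 22 23 15
f 23 13 24
f 23 24 15
f 24 13 25
f 24 25 15
f 25 13 26
f 25 26 15
f 26 13 14
f 26 14 15
f 28 27 31
f 28 31 29
f 29 31 32
f 29 32 30
f 31 27 33
f 31 33 32
f 32 33 34
f 32 34 30
f 33 27 35
f 33 35 34
f 34 35 36
f 34 36 30
f 35 27 37
f 35 37 36
f 36 37 38
f 36 38 30
f 37 27 39
f 37 39 38
f 38 39 40
f 38 40 30
f 39 27 41
f 39 41 40
f 40 41 42
f 40 42 30
f 41 27 43
f 41 43 42
f 42 43 44
f 42 44 30
f 43 27 45
f 43 45 44
f 44 45 46
f 44 46 30
f 45 27 47
f 45 47 46
f 46 47 48
f 46 48 30
f 47 27 49
f 47 49 48
f 48 49 50
f 48 50 30
f 49 27 51
f 49 51 50
f 50 51 52
f 50 52 30
f 51 27 53
f 51 53 52
f 52 53 54
f 52 54 30
f 53 27 55
f 53 55 54
f 54 55 56
f 54 56 30
f 55 27 57
f 55 57 56
f 56 57 58
f 56 58 30
f 57 27 59
f 57 59 58
f 58 59 60
f 58 60 30
f 59 27 28
f 59 28 60
f 60 28 29
f 60 29 30
f 62 64 61
f 65 62 61
f 61 64 63
f 63 65 61
f 62 68 64
f 66 62 65
f 66 68 62
f 64 68 63
f 67 65 63
f 63 68 67
f 67 66 65
f 68 66 67
f 70 69 72
f 70 72 71
f 72 69 73
f 72 73 71
f 73 69 74
f 73 74 71
f 74 69 75
f 74 75 71
f 75 69 76
f 75 76 71
f 76 69 77
f 76 77 71
f 77 69 78
f 77 78 71
f 78 69 79
f 78 79 71
f 79 69 80
f 79 80 71
f 80 69 81
f 80 81 71
f 81 69 82
f 81 82 71
f 82 69 83
f 82 83 71
f 83 69 84
f 83 84 71
f 84 69 70
f 84 70 71



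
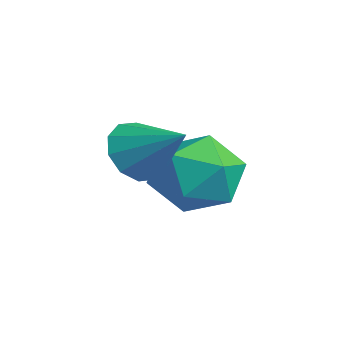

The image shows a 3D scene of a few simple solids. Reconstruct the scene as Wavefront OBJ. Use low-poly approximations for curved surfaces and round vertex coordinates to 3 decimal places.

v -0.073 -2.293 -2.263
v 0.445 -2.489 -2.825
v 0.993 -1.727 -1.477
v 0.279 -2.04 -2.923
v -0.021 -1.688 -2.768
v -0.342 -1.567 -2.421
v -0.56 -1.723 -2.012
v -0.592 -2.096 -1.7
v -0.426 -2.545 -1.602
v -0.125 -2.897 -1.757
v 0.195 -3.019 -2.105
v 0.413 -2.863 -2.513
v -1.735 -0.843 -4.037
v -1.082 0.031 -4.266
v -0.598 -1.351 -2.734
v 0.055 -0.477 -2.963
v -0.947 -0.318 -2.502
v -1.65 -0.004 -3.308
v -0.03 -1.316 -3.692
v -0.733 -1.002 -4.498
v -0.028 -0.261 -4.053
v -0.595 0.355 -3.318
v -1.085 -1.675 -3.682
v -1.652 -1.059 -2.947
f 2 1 4
f 2 4 3
f 4 1 5
f 4 5 3
f 5 1 6
f 5 6 3
f 6 1 7
f 6 7 3
f 7 1 8
f 7 8 3
f 8 1 9
f 8 9 3
f 9 1 10
f 9 10 3
f 10 1 11
f 10 11 3
f 11 1 12
f 11 12 3
f 12 1 2
f 12 2 3
f 13 24 18
f 13 18 14
f 13 14 20
f 13 20 23
f 13 23 24
f 14 18 22
f 18 24 17
f 24 23 15
f 23 20 19
f 20 14 21
f 16 22 17
f 16 17 15
f 16 15 19
f 16 19 21
f 16 21 22
f 17 22 18
f 15 17 24
f 19 15 23
f 21 19 20
f 22 21 14



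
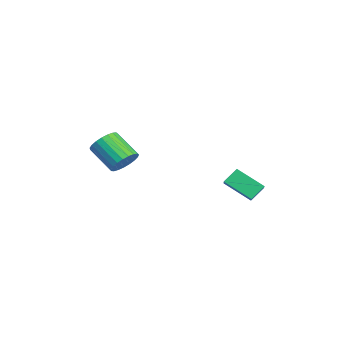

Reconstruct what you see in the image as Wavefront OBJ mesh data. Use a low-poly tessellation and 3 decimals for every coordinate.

v 1.527 4.41 -3.324
v 0.714 2.937 -2.242
v 1.167 5.198 -2.523
v 0.353 3.725 -1.441
v 2.887 4.235 -2.539
v 2.073 2.762 -1.457
v 2.526 5.023 -1.738
v 1.713 3.55 -0.656
v -2.237 -2.514 -1.635
v -1.426 -3.021 -1.28
v -2.692 -4.172 -0.029
v -3.503 -3.666 -0.385
v -1.453 -2.696 -1.008
v -2.72 -3.847 0.242
v -1.615 -2.34 -0.845
v -2.882 -3.491 0.405
v -1.886 -2.014 -0.819
v -3.152 -3.165 0.432
v -2.216 -1.774 -0.934
v -3.483 -2.926 0.317
v -2.551 -1.663 -1.17
v -3.817 -2.814 0.081
v -2.831 -1.699 -1.486
v -4.097 -2.85 -0.236
v -3.008 -1.876 -1.829
v -4.275 -3.027 -0.578
v -3.052 -2.163 -2.138
v -4.319 -3.314 -0.887
v -2.955 -2.511 -2.36
v -4.222 -3.662 -1.109
v -2.734 -2.86 -2.456
v -4 -4.011 -1.206
v -2.426 -3.149 -2.411
v -3.693 -4.3 -1.161
v -2.086 -3.328 -2.232
v -3.353 -4.479 -0.981
v -1.772 -3.367 -1.95
v -3.039 -4.518 -0.699
v -1.539 -3.258 -1.613
v -2.805 -4.409 -0.362
f 2 4 1
f 5 2 1
f 1 4 3
f 3 5 1
f 2 8 4
f 6 2 5
f 6 8 2
f 4 8 3
f 7 5 3
f 3 8 7
f 7 6 5
f 8 6 7
f 10 9 13
f 10 13 11
f 11 13 14
f 11 14 12
f 13 9 15
f 13 15 14
f 14 15 16
f 14 16 12
f 15 9 17
f 15 17 16
f 16 17 18
f 16 18 12
f 17 9 19
f 17 19 18
f 18 19 20
f 18 20 12
f 19 9 21
f 19 21 20
f 20 21 22
f 20 22 12
f 21 9 23
f 21 23 22
f 22 23 24
f 22 24 12
f 23 9 25
f 23 25 24
f 24 25 26
f 24 26 12
f 25 9 27
f 25 27 26
f 26 27 28
f 26 28 12
f 27 9 29
f 27 29 28
f 28 29 30
f 28 30 12
f 29 9 31
f 29 31 30
f 30 31 32
f 30 32 12
f 31 9 33
f 31 33 32
f 32 33 34
f 32 34 12
f 33 9 35
f 33 35 34
f 34 35 36
f 34 36 12
f 35 9 37
f 35 37 36
f 36 37 38
f 36 38 12
f 37 9 39
f 37 39 38
f 38 39 40
f 38 40 12
f 39 9 10
f 39 10 40
f 40 10 11
f 40 11 12



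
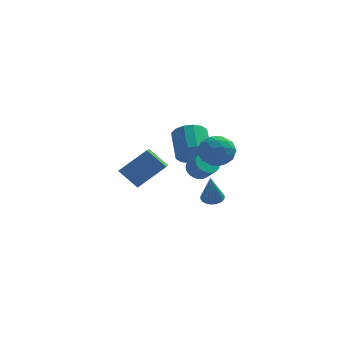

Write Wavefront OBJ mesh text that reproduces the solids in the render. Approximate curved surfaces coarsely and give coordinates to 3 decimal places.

v -0.684 -0.744 -0.179
v -0.217 -0.969 -0.679
v 0.331 -1.56 0.099
v -0.136 -1.336 0.599
v -0.092 -0.734 -0.588
v 0.456 -1.325 0.19
v -0.057 -0.501 -0.436
v 0.491 -1.092 0.342
v -0.117 -0.305 -0.244
v 0.43 -0.896 0.534
v -0.264 -0.176 -0.042
v 0.284 -0.767 0.736
v -0.475 -0.133 0.139
v 0.073 -0.724 0.916
v -0.718 -0.183 0.271
v -0.17 -0.775 1.049
v -0.955 -0.319 0.335
v -0.407 -0.91 1.113
v -1.151 -0.52 0.321
v -0.603 -1.111 1.099
v -1.276 -0.755 0.23
v -0.728 -1.346 1.008
v -1.311 -0.988 0.078
v -0.763 -1.579 0.856
v -1.25 -1.184 -0.114
v -0.703 -1.775 0.664
v -1.104 -1.313 -0.316
v -0.556 -1.904 0.462
v -0.893 -1.356 -0.496
v -0.345 -1.947 0.281
v -0.65 -1.305 -0.629
v -0.102 -1.897 0.149
v -0.413 -1.17 -0.693
v 0.135 -1.761 0.085
v -1.057 2.977 -0.87
v -0.057 3.239 -0.988
v -0.364 4.826 -0.047
v -1.363 4.563 0.07
v -0.307 3.446 -1.417
v -0.614 5.033 -0.477
v -0.758 3.527 -1.701
v -1.064 5.113 -0.76
v -1.288 3.46 -1.761
v -1.595 5.047 -0.821
v -1.757 3.264 -1.583
v -2.064 4.851 -0.643
v -2.038 2.991 -1.214
v -2.345 4.578 -0.274
v -2.056 2.714 -0.753
v -2.363 4.301 0.188
v -1.806 2.507 -0.323
v -2.113 4.094 0.617
v -1.356 2.427 -0.04
v -1.662 4.013 0.901
v -0.825 2.493 0.021
v -1.132 4.08 0.961
v -0.356 2.689 -0.157
v -0.663 4.276 0.783
v -0.075 2.962 -0.526
v -0.382 4.549 0.414
v -5.182 4.317 -2.744
v -5.189 2.485 -1.991
v -3.645 4.872 -1.377
v -3.653 3.041 -0.624
v -4.087 3.879 -3.796
v -4.095 2.048 -3.043
v -2.551 4.435 -2.429
v -2.558 2.603 -1.676
v -0.009 3.257 -4.323
v 0.646 3.413 -4.229
v -0.111 2.543 -2.437
v 0.528 3.637 -4.151
v 0.328 3.803 -4.098
v 0.077 3.887 -4.08
v -0.188 3.874 -4.099
v -0.425 3.768 -4.152
v -0.599 3.583 -4.232
v -0.683 3.35 -4.325
v -0.664 3.102 -4.418
v -0.546 2.878 -4.496
v -0.346 2.711 -4.548
v -0.095 2.628 -4.566
v 0.169 2.641 -4.547
v 0.407 2.747 -4.494
v 0.58 2.931 -4.415
v 0.665 3.165 -4.322
v -0.16 -2.685 1.432
v 0.287 -1.945 2.048
v 0.473 -3.915 2.452
v 0.92 -3.175 3.068
v -0.137 -3.279 3.044
v -0.528 -2.519 2.414
v 1.288 -3.341 2.086
v 0.897 -2.581 1.456
v 1.182 -2.35 2.452
v 0.301 -2.312 3.045
v 0.459 -3.548 1.455
v -0.422 -3.51 2.048
v 0.008 -2.207 1.651
v 0.752 -3.653 2.849
v 0.131 -3.714 2.835
v 0.394 -3.279 3.198
v -0.471 -2.545 1.866
v -0.208 -2.109 2.228
v -0.457 -2.894 2.814
v 0.968 -3.751 2.272
v 1.231 -3.315 2.634
v 0.366 -2.581 1.302
v 0.629 -2.146 1.665
v 1.217 -2.966 1.686
v 0.796 -2.01 2.25
v 1.169 -2.733 2.85
v 1.385 -2.831 2.272
v 1.155 -2.384 1.902
v 0.279 -1.987 2.599
v 0.651 -2.71 3.198
v 0.03 -2.772 3.184
v -0.2 -2.325 2.814
v 0.805 -2.226 2.836
v 0.109 -3.15 1.302
v 0.481 -3.873 1.901
v 0.96 -3.535 1.686
v 0.73 -3.088 1.316
v -0.409 -3.127 1.65
v -0.036 -3.85 2.25
v -0.395 -3.476 2.598
v -0.625 -3.029 2.228
v -0.045 -3.634 1.664
f 2 1 5
f 2 5 3
f 3 5 6
f 3 6 4
f 5 1 7
f 5 7 6
f 6 7 8
f 6 8 4
f 7 1 9
f 7 9 8
f 8 9 10
f 8 10 4
f 9 1 11
f 9 11 10
f 10 11 12
f 10 12 4
f 11 1 13
f 11 13 12
f 12 13 14
f 12 14 4
f 13 1 15
f 13 15 14
f 14 15 16
f 14 16 4
f 15 1 17
f 15 17 16
f 16 17 18
f 16 18 4
f 17 1 19
f 17 19 18
f 18 19 20
f 18 20 4
f 19 1 21
f 19 21 20
f 20 21 22
f 20 22 4
f 21 1 23
f 21 23 22
f 22 23 24
f 22 24 4
f 23 1 25
f 23 25 24
f 24 25 26
f 24 26 4
f 25 1 27
f 25 27 26
f 26 27 28
f 26 28 4
f 27 1 29
f 27 29 28
f 28 29 30
f 28 30 4
f 29 1 31
f 29 31 30
f 30 31 32
f 30 32 4
f 31 1 33
f 31 33 32
f 32 33 34
f 32 34 4
f 33 1 2
f 33 2 34
f 34 2 3
f 34 3 4
f 36 35 39
f 36 39 37
f 37 39 40
f 37 40 38
f 39 35 41
f 39 41 40
f 40 41 42
f 40 42 38
f 41 35 43
f 41 43 42
f 42 43 44
f 42 44 38
f 43 35 45
f 43 45 44
f 44 45 46
f 44 46 38
f 45 35 47
f 45 47 46
f 46 47 48
f 46 48 38
f 47 35 49
f 47 49 48
f 48 49 50
f 48 50 38
f 49 35 51
f 49 51 50
f 50 51 52
f 50 52 38
f 51 35 53
f 51 53 52
f 52 53 54
f 52 54 38
f 53 35 55
f 53 55 54
f 54 55 56
f 54 56 38
f 55 35 57
f 55 57 56
f 56 57 58
f 56 58 38
f 57 35 59
f 57 59 58
f 58 59 60
f 58 60 38
f 59 35 36
f 59 36 60
f 60 36 37
f 60 37 38
f 62 64 61
f 65 62 61
f 61 64 63
f 63 65 61
f 62 68 64
f 66 62 65
f 66 68 62
f 64 68 63
f 67 65 63
f 63 68 67
f 67 66 65
f 68 66 67
f 70 69 72
f 70 72 71
f 72 69 73
f 72 73 71
f 73 69 74
f 73 74 71
f 74 69 75
f 74 75 71
f 75 69 76
f 75 76 71
f 76 69 77
f 76 77 71
f 77 69 78
f 77 78 71
f 78 69 79
f 78 79 71
f 79 69 80
f 79 80 71
f 80 69 81
f 80 81 71
f 81 69 82
f 81 82 71
f 82 69 83
f 82 83 71
f 83 69 84
f 83 84 71
f 84 69 85
f 84 85 71
f 85 69 86
f 85 86 71
f 86 69 70
f 86 70 71
f 87 124 103
f 124 98 127
f 103 127 92
f 124 127 103
f 87 103 99
f 103 92 104
f 99 104 88
f 103 104 99
f 87 99 108
f 99 88 109
f 108 109 94
f 99 109 108
f 87 108 120
f 108 94 123
f 120 123 97
f 108 123 120
f 87 120 124
f 120 97 128
f 124 128 98
f 120 128 124
f 88 104 115
f 104 92 118
f 115 118 96
f 104 118 115
f 92 127 105
f 127 98 126
f 105 126 91
f 127 126 105
f 98 128 125
f 128 97 121
f 125 121 89
f 128 121 125
f 97 123 122
f 123 94 110
f 122 110 93
f 123 110 122
f 94 109 114
f 109 88 111
f 114 111 95
f 109 111 114
f 90 116 102
f 116 96 117
f 102 117 91
f 116 117 102
f 90 102 100
f 102 91 101
f 100 101 89
f 102 101 100
f 90 100 107
f 100 89 106
f 107 106 93
f 100 106 107
f 90 107 112
f 107 93 113
f 112 113 95
f 107 113 112
f 90 112 116
f 112 95 119
f 116 119 96
f 112 119 116
f 91 117 105
f 117 96 118
f 105 118 92
f 117 118 105
f 89 101 125
f 101 91 126
f 125 126 98
f 101 126 125
f 93 106 122
f 106 89 121
f 122 121 97
f 106 121 122
f 95 113 114
f 113 93 110
f 114 110 94
f 113 110 114
f 96 119 115
f 119 95 111
f 115 111 88
f 119 111 115



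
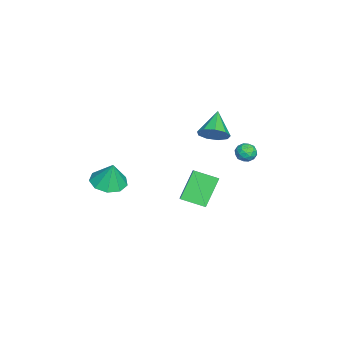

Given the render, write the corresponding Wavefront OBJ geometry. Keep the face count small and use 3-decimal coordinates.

v -2.164 1.825 1.858
v -1.634 1.965 2.609
v -3.596 1.855 2.862
v -1.801 2.523 2.354
v -2.138 2.755 1.867
v -2.487 2.552 1.375
v -2.684 2.008 1.109
v -2.638 1.38 1.194
v -2.37 0.959 1.589
v -2.005 0.944 2.11
v -1.714 1.342 2.513
v -0.486 -3.711 -1.373
v 0.566 -3.584 -1.577
v -0.234 -3.389 0.133
v 0.214 -2.939 -1.655
v -0.466 -2.655 -1.601
v -1.155 -2.865 -1.441
v -1.532 -3.471 -1.248
v -1.42 -4.189 -1.114
v -0.87 -4.683 -1.101
v -0.142 -4.722 -1.215
v 0.426 -4.288 -1.403
v -3.186 0.548 -1.868
v -1.933 0.773 -1.018
v -3.127 1.973 -2.332
v -1.875 2.198 -1.482
v -2.005 -0.018 -3.458
v -0.753 0.207 -2.608
v -1.947 1.407 -3.922
v -0.694 1.632 -3.072
v -0.528 4.15 2.195
v 0.022 4.229 2.516
v -0.062 3.471 1.564
v 0.488 3.55 1.885
v -0.008 3.253 2.165
v -0.296 3.673 2.554
v 0.256 4.027 1.526
v -0.032 4.447 1.915
v 0.506 4.153 2.103
v 0.343 3.674 2.498
v -0.383 4.026 1.582
v -0.546 3.547 1.977
v -0.294 4.249 2.411
v 0.254 3.451 1.669
v -0.037 3.276 1.833
v 0.286 3.323 2.022
v -0.481 3.922 2.433
v -0.158 3.969 2.622
v -0.175 3.395 2.416
v 0.118 3.731 1.458
v 0.441 3.778 1.647
v -0.326 4.377 2.058
v -0.003 4.424 2.247
v 0.135 4.305 1.664
v 0.314 4.251 2.357
v 0.588 3.851 1.986
v 0.451 4.132 1.774
v 0.282 4.379 2.004
v 0.218 3.969 2.589
v 0.492 3.57 2.218
v 0.201 3.396 2.382
v 0.031 3.643 2.611
v 0.503 3.925 2.346
v -0.532 4.13 1.862
v -0.258 3.731 1.491
v -0.071 4.057 1.469
v -0.241 4.304 1.698
v -0.628 3.849 2.094
v -0.354 3.449 1.723
v -0.322 3.321 2.076
v -0.491 3.568 2.306
v -0.543 3.775 1.734
f 2 1 4
f 2 4 3
f 4 1 5
f 4 5 3
f 5 1 6
f 5 6 3
f 6 1 7
f 6 7 3
f 7 1 8
f 7 8 3
f 8 1 9
f 8 9 3
f 9 1 10
f 9 10 3
f 10 1 11
f 10 11 3
f 11 1 2
f 11 2 3
f 13 12 15
f 13 15 14
f 15 12 16
f 15 16 14
f 16 12 17
f 16 17 14
f 17 12 18
f 17 18 14
f 18 12 19
f 18 19 14
f 19 12 20
f 19 20 14
f 20 12 21
f 20 21 14
f 21 12 22
f 21 22 14
f 22 12 13
f 22 13 14
f 24 26 23
f 27 24 23
f 23 26 25
f 25 27 23
f 24 30 26
f 28 24 27
f 28 30 24
f 26 30 25
f 29 27 25
f 25 30 29
f 29 28 27
f 30 28 29
f 31 68 47
f 68 42 71
f 47 71 36
f 68 71 47
f 31 47 43
f 47 36 48
f 43 48 32
f 47 48 43
f 31 43 52
f 43 32 53
f 52 53 38
f 43 53 52
f 31 52 64
f 52 38 67
f 64 67 41
f 52 67 64
f 31 64 68
f 64 41 72
f 68 72 42
f 64 72 68
f 32 48 59
f 48 36 62
f 59 62 40
f 48 62 59
f 36 71 49
f 71 42 70
f 49 70 35
f 71 70 49
f 42 72 69
f 72 41 65
f 69 65 33
f 72 65 69
f 41 67 66
f 67 38 54
f 66 54 37
f 67 54 66
f 38 53 58
f 53 32 55
f 58 55 39
f 53 55 58
f 34 60 46
f 60 40 61
f 46 61 35
f 60 61 46
f 34 46 44
f 46 35 45
f 44 45 33
f 46 45 44
f 34 44 51
f 44 33 50
f 51 50 37
f 44 50 51
f 34 51 56
f 51 37 57
f 56 57 39
f 51 57 56
f 34 56 60
f 56 39 63
f 60 63 40
f 56 63 60
f 35 61 49
f 61 40 62
f 49 62 36
f 61 62 49
f 33 45 69
f 45 35 70
f 69 70 42
f 45 70 69
f 37 50 66
f 50 33 65
f 66 65 41
f 50 65 66
f 39 57 58
f 57 37 54
f 58 54 38
f 57 54 58
f 40 63 59
f 63 39 55
f 59 55 32
f 63 55 59



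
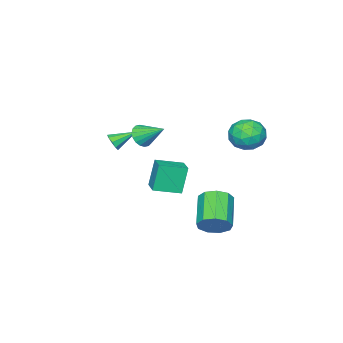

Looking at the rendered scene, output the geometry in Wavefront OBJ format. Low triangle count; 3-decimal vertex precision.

v -3.174 3.404 2.144
v -2.388 4.058 1.858
v -2.592 2.222 1.042
v -1.806 2.876 0.756
v -1.811 2.445 1.726
v -2.171 3.176 2.408
v -2.809 3.104 0.492
v -3.169 3.835 1.174
v -2.162 3.873 0.837
v -1.546 3.466 1.6
v -3.434 2.814 1.3
v -2.818 2.407 2.063
v -2.832 3.835 2.098
v -2.148 2.445 0.802
v -2.151 2.192 1.373
v -1.689 2.576 1.204
v -2.705 3.316 2.421
v -2.243 3.701 2.253
v -1.904 2.753 2.175
v -2.737 2.579 0.647
v -2.275 2.964 0.479
v -3.291 3.704 1.696
v -2.829 4.088 1.527
v -3.076 3.527 0.725
v -2.238 4.11 1.329
v -1.895 3.415 0.682
v -2.485 3.55 0.527
v -2.696 3.979 0.927
v -1.875 3.871 1.778
v -1.533 3.176 1.13
v -1.536 2.923 1.701
v -1.748 3.353 2.101
v -1.742 3.762 1.178
v -3.447 3.104 1.77
v -3.105 2.409 1.122
v -3.232 2.927 0.799
v -3.444 3.357 1.199
v -3.085 2.865 2.218
v -2.742 2.17 1.571
v -2.284 2.301 1.973
v -2.495 2.73 2.373
v -3.238 2.518 1.722
v 2.902 0.839 2.674
v 3.249 0.537 3.215
v 2.718 2.121 3.506
v 3.481 0.676 3.052
v 3.598 0.848 2.814
v 3.578 1.018 2.548
v 3.423 1.152 2.307
v 3.166 1.224 2.139
v 2.856 1.22 2.076
v 2.556 1.14 2.132
v 2.324 1.001 2.296
v 2.206 0.83 2.534
v 2.227 0.66 2.8
v 2.381 0.526 3.04
v 2.638 0.454 3.209
v 2.948 0.458 3.271
v 0.006 -1.368 -2.797
v -0.492 -1.367 -1.15
v -1.153 -0.385 -3.148
v -1.651 -0.384 -1.502
v 0.731 -0.436 -2.578
v 0.233 -0.435 -0.932
v -0.428 0.547 -2.93
v -0.926 0.548 -1.283
v 1.498 -2.459 0.541
v 1.907 -2.157 0.799
v 0.522 -1.701 1.199
v 1.81 -1.988 0.461
v 1.567 -2.04 0.161
v 1.292 -2.288 0.038
v 1.114 -2.616 0.151
v 1.115 -2.87 0.446
v 1.296 -2.932 0.786
v 1.571 -2.773 1.011
v 1.813 -2.466 1.017
v -0.08 3.032 -4.246
v 0.565 2.818 -3.597
v -0.836 1.734 -2.564
v -1.48 1.948 -3.214
v 0.263 3.362 -3.435
v -1.138 2.278 -2.403
v -0.2 3.752 -3.653
v -1.6 2.668 -2.621
v -0.606 3.805 -4.149
v -2.007 2.721 -3.117
v -0.766 3.496 -4.69
v -2.167 2.412 -3.658
v -0.605 2.971 -5.023
v -2.006 1.887 -3.991
v -0.198 2.474 -4.993
v -1.599 1.39 -3.961
v 0.264 2.238 -4.613
v -1.136 1.154 -3.581
v 0.566 2.374 -4.062
v -0.835 1.29 -3.029
f 1 38 17
f 38 12 41
f 17 41 6
f 38 41 17
f 1 17 13
f 17 6 18
f 13 18 2
f 17 18 13
f 1 13 22
f 13 2 23
f 22 23 8
f 13 23 22
f 1 22 34
f 22 8 37
f 34 37 11
f 22 37 34
f 1 34 38
f 34 11 42
f 38 42 12
f 34 42 38
f 2 18 29
f 18 6 32
f 29 32 10
f 18 32 29
f 6 41 19
f 41 12 40
f 19 40 5
f 41 40 19
f 12 42 39
f 42 11 35
f 39 35 3
f 42 35 39
f 11 37 36
f 37 8 24
f 36 24 7
f 37 24 36
f 8 23 28
f 23 2 25
f 28 25 9
f 23 25 28
f 4 30 16
f 30 10 31
f 16 31 5
f 30 31 16
f 4 16 14
f 16 5 15
f 14 15 3
f 16 15 14
f 4 14 21
f 14 3 20
f 21 20 7
f 14 20 21
f 4 21 26
f 21 7 27
f 26 27 9
f 21 27 26
f 4 26 30
f 26 9 33
f 30 33 10
f 26 33 30
f 5 31 19
f 31 10 32
f 19 32 6
f 31 32 19
f 3 15 39
f 15 5 40
f 39 40 12
f 15 40 39
f 7 20 36
f 20 3 35
f 36 35 11
f 20 35 36
f 9 27 28
f 27 7 24
f 28 24 8
f 27 24 28
f 10 33 29
f 33 9 25
f 29 25 2
f 33 25 29
f 44 43 46
f 44 46 45
f 46 43 47
f 46 47 45
f 47 43 48
f 47 48 45
f 48 43 49
f 48 49 45
f 49 43 50
f 49 50 45
f 50 43 51
f 50 51 45
f 51 43 52
f 51 52 45
f 52 43 53
f 52 53 45
f 53 43 54
f 53 54 45
f 54 43 55
f 54 55 45
f 55 43 56
f 55 56 45
f 56 43 57
f 56 57 45
f 57 43 58
f 57 58 45
f 58 43 44
f 58 44 45
f 60 62 59
f 63 60 59
f 59 62 61
f 61 63 59
f 60 66 62
f 64 60 63
f 64 66 60
f 62 66 61
f 65 63 61
f 61 66 65
f 65 64 63
f 66 64 65
f 68 67 70
f 68 70 69
f 70 67 71
f 70 71 69
f 71 67 72
f 71 72 69
f 72 67 73
f 72 73 69
f 73 67 74
f 73 74 69
f 74 67 75
f 74 75 69
f 75 67 76
f 75 76 69
f 76 67 77
f 76 77 69
f 77 67 68
f 77 68 69
f 79 78 82
f 79 82 80
f 80 82 83
f 80 83 81
f 82 78 84
f 82 84 83
f 83 84 85
f 83 85 81
f 84 78 86
f 84 86 85
f 85 86 87
f 85 87 81
f 86 78 88
f 86 88 87
f 87 88 89
f 87 89 81
f 88 78 90
f 88 90 89
f 89 90 91
f 89 91 81
f 90 78 92
f 90 92 91
f 91 92 93
f 91 93 81
f 92 78 94
f 92 94 93
f 93 94 95
f 93 95 81
f 94 78 96
f 94 96 95
f 95 96 97
f 95 97 81
f 96 78 79
f 96 79 97
f 97 79 80
f 97 80 81



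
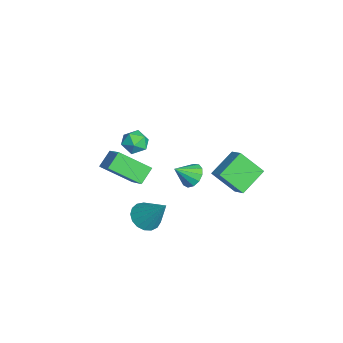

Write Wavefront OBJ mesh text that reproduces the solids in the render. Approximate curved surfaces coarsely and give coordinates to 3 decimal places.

v 1.271 -0.671 -0.787
v 2.044 -0.838 -1.126
v 2.149 0.231 0.767
v 1.945 -0.471 -1.283
v 1.691 -0.15 -1.327
v 1.342 0.052 -1.247
v 0.976 0.088 -1.062
v 0.678 -0.049 -0.813
v 0.516 -0.33 -0.559
v 0.527 -0.688 -0.357
v 0.708 -1.043 -0.254
v 1.019 -1.312 -0.273
v 1.387 -1.435 -0.409
v 1.729 -1.383 -0.633
v 1.966 -1.167 -0.891
v -0.247 -2.233 3.16
v 1.356 -1.93 4.369
v 0.195 -0.697 2.189
v 1.798 -0.394 3.398
v 0.342 -2.806 2.522
v 1.945 -2.503 3.731
v 0.784 -1.27 1.551
v 2.387 -0.967 2.76
v -1.934 2.025 -0.675
v -1.403 1.74 -1.138
v -1.726 1.095 0.135
v -1.201 2.012 -0.877
v -1.232 2.289 -0.551
v -1.485 2.482 -0.265
v -1.881 2.529 -0.108
v -2.294 2.417 -0.132
v -2.592 2.18 -0.328
v -2.681 1.894 -0.634
v -2.533 1.65 -0.952
v -2.195 1.524 -1.183
v -1.774 1.558 -1.252
v 3.328 3.352 2.569
v 2.929 2.28 3.688
v 2.439 4.465 3.319
v 2.041 3.393 4.438
v 4.139 3.627 3.122
v 3.741 2.555 4.241
v 3.251 4.74 3.872
v 2.852 3.668 4.991
v -3.592 0.01 1.009
v -2.828 -0.198 0.899
v -3.892 -1.222 1.261
v -3.128 -1.43 1.151
v -3.336 -0.991 1.786
v -3.15 -0.229 1.63
v -3.57 -1.191 0.53
v -3.384 -0.429 0.374
v -2.814 -0.94 0.604
v -2.67 -0.817 1.38
v -4.05 -0.603 0.78
v -3.906 -0.48 1.556
f 2 1 4
f 2 4 3
f 4 1 5
f 4 5 3
f 5 1 6
f 5 6 3
f 6 1 7
f 6 7 3
f 7 1 8
f 7 8 3
f 8 1 9
f 8 9 3
f 9 1 10
f 9 10 3
f 10 1 11
f 10 11 3
f 11 1 12
f 11 12 3
f 12 1 13
f 12 13 3
f 13 1 14
f 13 14 3
f 14 1 15
f 14 15 3
f 15 1 2
f 15 2 3
f 17 19 16
f 20 17 16
f 16 19 18
f 18 20 16
f 17 23 19
f 21 17 20
f 21 23 17
f 19 23 18
f 22 20 18
f 18 23 22
f 22 21 20
f 23 21 22
f 25 24 27
f 25 27 26
f 27 24 28
f 27 28 26
f 28 24 29
f 28 29 26
f 29 24 30
f 29 30 26
f 30 24 31
f 30 31 26
f 31 24 32
f 31 32 26
f 32 24 33
f 32 33 26
f 33 24 34
f 33 34 26
f 34 24 35
f 34 35 26
f 35 24 36
f 35 36 26
f 36 24 25
f 36 25 26
f 38 40 37
f 41 38 37
f 37 40 39
f 39 41 37
f 38 44 40
f 42 38 41
f 42 44 38
f 40 44 39
f 43 41 39
f 39 44 43
f 43 42 41
f 44 42 43
f 45 56 50
f 45 50 46
f 45 46 52
f 45 52 55
f 45 55 56
f 46 50 54
f 50 56 49
f 56 55 47
f 55 52 51
f 52 46 53
f 48 54 49
f 48 49 47
f 48 47 51
f 48 51 53
f 48 53 54
f 49 54 50
f 47 49 56
f 51 47 55
f 53 51 52
f 54 53 46

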